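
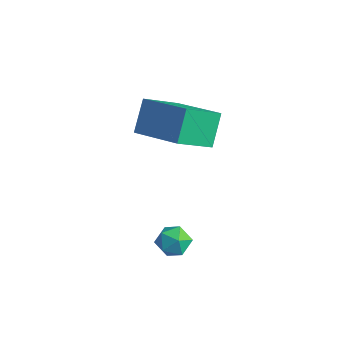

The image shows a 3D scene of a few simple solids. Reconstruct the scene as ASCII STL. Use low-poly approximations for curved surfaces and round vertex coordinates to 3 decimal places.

solid 
facet normal 0.136 0.896 0.422
outer loop
vertex 1.936 2.051 -1.328
vertex 2.076 1.762 -0.76
vertex 2.552 1.891 -1.187
endloop
endfacet
facet normal 0.300 0.914 -0.273
outer loop
vertex 1.936 2.051 -1.328
vertex 2.552 1.891 -1.187
vertex 2.317 1.789 -1.787
endloop
endfacet
facet normal -0.277 0.717 -0.639
outer loop
vertex 1.936 2.051 -1.328
vertex 2.317 1.789 -1.787
vertex 1.696 1.599 -1.731
endloop
endfacet
facet normal -0.798 0.577 -0.172
outer loop
vertex 1.936 2.051 -1.328
vertex 1.696 1.599 -1.731
vertex 1.547 1.582 -1.096
endloop
endfacet
facet normal -0.541 0.688 0.483
outer loop
vertex 1.936 2.051 -1.328
vertex 1.547 1.582 -1.096
vertex 2.076 1.762 -0.76
endloop
endfacet
facet normal 0.813 0.432 -0.392
outer loop
vertex 2.317 1.789 -1.787
vertex 2.552 1.891 -1.187
vertex 2.693 1.338 -1.504
endloop
endfacet
facet normal 0.549 0.401 0.733
outer loop
vertex 2.552 1.891 -1.187
vertex 2.076 1.762 -0.76
vertex 2.544 1.321 -0.869
endloop
endfacet
facet normal -0.550 0.064 0.832
outer loop
vertex 2.076 1.762 -0.76
vertex 1.547 1.582 -1.096
vertex 1.923 1.131 -0.813
endloop
endfacet
facet normal -0.966 -0.115 -0.230
outer loop
vertex 1.547 1.582 -1.096
vertex 1.696 1.599 -1.731
vertex 1.688 1.029 -1.413
endloop
endfacet
facet normal -0.123 0.113 -0.986
outer loop
vertex 1.696 1.599 -1.731
vertex 2.317 1.789 -1.787
vertex 2.164 1.158 -1.84
endloop
endfacet
facet normal 0.798 -0.577 0.172
outer loop
vertex 2.304 0.869 -1.272
vertex 2.693 1.338 -1.504
vertex 2.544 1.321 -0.869
endloop
endfacet
facet normal 0.277 -0.717 0.639
outer loop
vertex 2.304 0.869 -1.272
vertex 2.544 1.321 -0.869
vertex 1.923 1.131 -0.813
endloop
endfacet
facet normal -0.300 -0.914 0.273
outer loop
vertex 2.304 0.869 -1.272
vertex 1.923 1.131 -0.813
vertex 1.688 1.029 -1.413
endloop
endfacet
facet normal -0.136 -0.896 -0.422
outer loop
vertex 2.304 0.869 -1.272
vertex 1.688 1.029 -1.413
vertex 2.164 1.158 -1.84
endloop
endfacet
facet normal 0.541 -0.688 -0.483
outer loop
vertex 2.304 0.869 -1.272
vertex 2.164 1.158 -1.84
vertex 2.693 1.338 -1.504
endloop
endfacet
facet normal 0.966 0.115 0.230
outer loop
vertex 2.544 1.321 -0.869
vertex 2.693 1.338 -1.504
vertex 2.552 1.891 -1.187
endloop
endfacet
facet normal 0.123 -0.113 0.986
outer loop
vertex 1.923 1.131 -0.813
vertex 2.544 1.321 -0.869
vertex 2.076 1.762 -0.76
endloop
endfacet
facet normal -0.813 -0.432 0.392
outer loop
vertex 1.688 1.029 -1.413
vertex 1.923 1.131 -0.813
vertex 1.547 1.582 -1.096
endloop
endfacet
facet normal -0.549 -0.401 -0.733
outer loop
vertex 2.164 1.158 -1.84
vertex 1.688 1.029 -1.413
vertex 1.696 1.599 -1.731
endloop
endfacet
facet normal 0.550 -0.064 -0.832
outer loop
vertex 2.693 1.338 -1.504
vertex 2.164 1.158 -1.84
vertex 2.317 1.789 -1.787
endloop
endfacet
facet normal -0.947 -0.120 -0.299
outer loop
vertex -1.089 2.885 2.906
vertex -0.974 4.245 1.997
vertex -0.671 2.159 1.873
endloop
endfacet
facet normal -0.070 -0.829 0.554
outer loop
vertex 1.194 2.395 2.463
vertex -1.089 2.885 2.906
vertex -0.671 2.159 1.873
endloop
endfacet
facet normal -0.946 -0.120 -0.300
outer loop
vertex -0.671 2.159 1.873
vertex -0.974 4.245 1.997
vertex -0.555 3.519 0.964
endloop
endfacet
facet normal 0.315 -0.546 -0.777
outer loop
vertex -0.555 3.519 0.964
vertex 1.194 2.395 2.463
vertex -0.671 2.159 1.873
endloop
endfacet
facet normal -0.315 0.546 0.777
outer loop
vertex -1.089 2.885 2.906
vertex 0.891 4.481 2.587
vertex -0.974 4.245 1.997
endloop
endfacet
facet normal -0.070 -0.829 0.554
outer loop
vertex 0.775 3.121 3.496
vertex -1.089 2.885 2.906
vertex 1.194 2.395 2.463
endloop
endfacet
facet normal -0.315 0.546 0.776
outer loop
vertex 0.775 3.121 3.496
vertex 0.891 4.481 2.587
vertex -1.089 2.885 2.906
endloop
endfacet
facet normal 0.070 0.829 -0.554
outer loop
vertex -0.974 4.245 1.997
vertex 0.891 4.481 2.587
vertex -0.555 3.519 0.964
endloop
endfacet
facet normal 0.315 -0.546 -0.777
outer loop
vertex 1.309 3.755 1.554
vertex 1.194 2.395 2.463
vertex -0.555 3.519 0.964
endloop
endfacet
facet normal 0.070 0.829 -0.554
outer loop
vertex -0.555 3.519 0.964
vertex 0.891 4.481 2.587
vertex 1.309 3.755 1.554
endloop
endfacet
facet normal 0.947 0.120 0.299
outer loop
vertex 1.309 3.755 1.554
vertex 0.775 3.121 3.496
vertex 1.194 2.395 2.463
endloop
endfacet
facet normal 0.947 0.119 0.299
outer loop
vertex 0.891 4.481 2.587
vertex 0.775 3.121 3.496
vertex 1.309 3.755 1.554
endloop
endfacet

endsolid


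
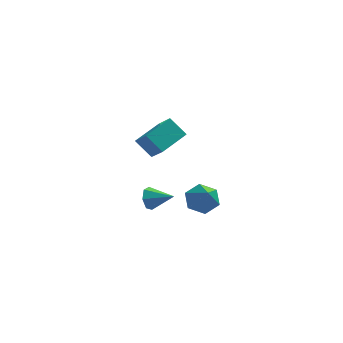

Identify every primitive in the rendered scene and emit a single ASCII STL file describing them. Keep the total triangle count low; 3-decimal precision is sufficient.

solid 
facet normal -0.648 0.369 0.666
outer loop
vertex -3.507 2.849 -1.849
vertex -2.331 4.054 -1.373
vertex -4.091 3.866 -2.981
endloop
endfacet
facet normal -0.672 -0.689 -0.272
outer loop
vertex -3.249 3.386 -3.847
vertex -3.507 2.849 -1.849
vertex -4.091 3.866 -2.981
endloop
endfacet
facet normal -0.648 0.369 0.666
outer loop
vertex -4.091 3.866 -2.981
vertex -2.331 4.054 -1.373
vertex -2.915 5.071 -2.505
endloop
endfacet
facet normal -0.358 0.624 -0.694
outer loop
vertex -2.915 5.071 -2.505
vertex -3.249 3.386 -3.847
vertex -4.091 3.866 -2.981
endloop
endfacet
facet normal 0.358 -0.624 0.694
outer loop
vertex -3.507 2.849 -1.849
vertex -1.489 3.574 -2.239
vertex -2.331 4.054 -1.373
endloop
endfacet
facet normal -0.672 -0.689 -0.272
outer loop
vertex -2.665 2.369 -2.715
vertex -3.507 2.849 -1.849
vertex -3.249 3.386 -3.847
endloop
endfacet
facet normal 0.358 -0.624 0.694
outer loop
vertex -2.665 2.369 -2.715
vertex -1.489 3.574 -2.239
vertex -3.507 2.849 -1.849
endloop
endfacet
facet normal 0.672 0.689 0.272
outer loop
vertex -2.331 4.054 -1.373
vertex -1.489 3.574 -2.239
vertex -2.915 5.071 -2.505
endloop
endfacet
facet normal -0.358 0.624 -0.694
outer loop
vertex -2.073 4.591 -3.371
vertex -3.249 3.386 -3.847
vertex -2.915 5.071 -2.505
endloop
endfacet
facet normal 0.672 0.689 0.272
outer loop
vertex -2.915 5.071 -2.505
vertex -1.489 3.574 -2.239
vertex -2.073 4.591 -3.371
endloop
endfacet
facet normal 0.648 -0.369 -0.666
outer loop
vertex -2.073 4.591 -3.371
vertex -2.665 2.369 -2.715
vertex -3.249 3.386 -3.847
endloop
endfacet
facet normal 0.648 -0.369 -0.666
outer loop
vertex -1.489 3.574 -2.239
vertex -2.665 2.369 -2.715
vertex -2.073 4.591 -3.371
endloop
endfacet
facet normal -0.150 0.647 -0.748
outer loop
vertex 0.153 -2.18 -3.204
vertex -0.671 -2.024 -2.904
vertex 0.01 -1.53 -2.613
endloop
endfacet
facet normal 0.953 -0.060 0.297
outer loop
vertex 0.153 -2.18 -3.204
vertex 0.01 -1.53 -2.613
vertex -0.409 -3.156 -1.596
endloop
endfacet
facet normal -0.149 0.646 -0.748
outer loop
vertex 0.01 -1.53 -2.613
vertex -0.671 -2.024 -2.904
vertex -0.814 -1.374 -2.314
endloop
endfacet
facet normal 0.379 0.419 0.825
outer loop
vertex 0.01 -1.53 -2.613
vertex -0.814 -1.374 -2.314
vertex -0.409 -3.156 -1.596
endloop
endfacet
facet normal -0.149 0.646 -0.748
outer loop
vertex -0.814 -1.374 -2.314
vertex -0.671 -2.024 -2.904
vertex -1.494 -1.868 -2.605
endloop
endfacet
facet normal -0.513 0.218 0.830
outer loop
vertex -0.814 -1.374 -2.314
vertex -1.494 -1.868 -2.605
vertex -0.409 -3.156 -1.596
endloop
endfacet
facet normal -0.149 0.646 -0.748
outer loop
vertex -1.494 -1.868 -2.605
vertex -0.671 -2.024 -2.904
vertex -1.351 -2.519 -3.196
endloop
endfacet
facet normal -0.833 -0.461 0.307
outer loop
vertex -1.494 -1.868 -2.605
vertex -1.351 -2.519 -3.196
vertex -0.409 -3.156 -1.596
endloop
endfacet
facet normal -0.150 0.647 -0.748
outer loop
vertex -1.351 -2.519 -3.196
vertex -0.671 -2.024 -2.904
vertex -0.528 -2.674 -3.495
endloop
endfacet
facet normal -0.258 -0.940 -0.222
outer loop
vertex -1.351 -2.519 -3.196
vertex -0.528 -2.674 -3.495
vertex -0.409 -3.156 -1.596
endloop
endfacet
facet normal -0.150 0.647 -0.748
outer loop
vertex -0.528 -2.674 -3.495
vertex -0.671 -2.024 -2.904
vertex 0.153 -2.18 -3.204
endloop
endfacet
facet normal 0.634 -0.739 -0.227
outer loop
vertex -0.528 -2.674 -3.495
vertex 0.153 -2.18 -3.204
vertex -0.409 -3.156 -1.596
endloop
endfacet
facet normal -0.895 0.286 -0.343
outer loop
vertex -2.931 -0.796 -4.179
vertex -3.234 -1.087 -3.632
vertex -3.001 -0.441 -3.701
endloop
endfacet
facet normal 0.766 0.565 -0.307
outer loop
vertex -2.931 -0.796 -4.179
vertex -3.001 -0.441 -3.701
vertex -2.026 -1.473 -3.168
endloop
endfacet
facet normal -0.895 0.286 -0.343
outer loop
vertex -3.001 -0.441 -3.701
vertex -3.234 -1.087 -3.632
vertex -3.247 -0.574 -3.171
endloop
endfacet
facet normal 0.534 0.727 0.431
outer loop
vertex -3.001 -0.441 -3.701
vertex -3.247 -0.574 -3.171
vertex -2.026 -1.473 -3.168
endloop
endfacet
facet normal -0.895 0.286 -0.343
outer loop
vertex -3.247 -0.574 -3.171
vertex -3.234 -1.087 -3.632
vertex -3.483 -1.093 -2.988
endloop
endfacet
facet normal 0.183 0.252 0.950
outer loop
vertex -3.247 -0.574 -3.171
vertex -3.483 -1.093 -2.988
vertex -2.026 -1.473 -3.168
endloop
endfacet
facet normal -0.895 0.285 -0.343
outer loop
vertex -3.483 -1.093 -2.988
vertex -3.234 -1.087 -3.632
vertex -3.531 -1.608 -3.29
endloop
endfacet
facet normal -0.025 -0.504 0.863
outer loop
vertex -3.483 -1.093 -2.988
vertex -3.531 -1.608 -3.29
vertex -2.026 -1.473 -3.168
endloop
endfacet
facet normal -0.895 0.285 -0.343
outer loop
vertex -3.531 -1.608 -3.29
vertex -3.234 -1.087 -3.632
vertex -3.356 -1.731 -3.849
endloop
endfacet
facet normal 0.068 -0.970 0.235
outer loop
vertex -3.531 -1.608 -3.29
vertex -3.356 -1.731 -3.849
vertex -2.026 -1.473 -3.168
endloop
endfacet
facet normal -0.895 0.285 -0.343
outer loop
vertex -3.356 -1.731 -3.849
vertex -3.234 -1.087 -3.632
vertex -3.089 -1.369 -4.245
endloop
endfacet
facet normal 0.391 -0.795 -0.463
outer loop
vertex -3.356 -1.731 -3.849
vertex -3.089 -1.369 -4.245
vertex -2.026 -1.473 -3.168
endloop
endfacet
facet normal -0.895 0.286 -0.343
outer loop
vertex -3.089 -1.369 -4.245
vertex -3.234 -1.087 -3.632
vertex -2.931 -0.796 -4.179
endloop
endfacet
facet normal 0.702 -0.112 -0.703
outer loop
vertex -3.089 -1.369 -4.245
vertex -2.931 -0.796 -4.179
vertex -2.026 -1.473 -3.168
endloop
endfacet

endsolid


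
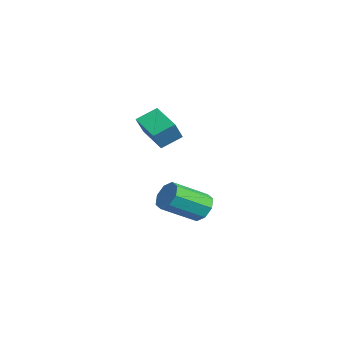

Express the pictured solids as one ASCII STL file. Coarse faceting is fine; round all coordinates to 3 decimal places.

solid 
facet normal -0.895 -0.284 0.345
outer loop
vertex 1.596 -0.554 4.175
vertex 1.107 -0.111 3.27
vertex 1.695 -1.48 3.669
endloop
endfacet
facet normal 0.436 -0.395 0.809
outer loop
vertex 2.993 -1.069 3.17
vertex 1.596 -0.554 4.175
vertex 1.695 -1.48 3.669
endloop
endfacet
facet normal -0.895 -0.284 0.344
outer loop
vertex 1.695 -1.48 3.669
vertex 1.107 -0.111 3.27
vertex 1.206 -1.037 2.763
endloop
endfacet
facet normal 0.093 -0.874 -0.477
outer loop
vertex 1.206 -1.037 2.763
vertex 2.993 -1.069 3.17
vertex 1.695 -1.48 3.669
endloop
endfacet
facet normal -0.093 0.874 0.478
outer loop
vertex 1.596 -0.554 4.175
vertex 2.405 0.3 2.771
vertex 1.107 -0.111 3.27
endloop
endfacet
facet normal 0.436 -0.396 0.808
outer loop
vertex 2.894 -0.143 3.677
vertex 1.596 -0.554 4.175
vertex 2.993 -1.069 3.17
endloop
endfacet
facet normal -0.093 0.874 0.478
outer loop
vertex 2.894 -0.143 3.677
vertex 2.405 0.3 2.771
vertex 1.596 -0.554 4.175
endloop
endfacet
facet normal -0.436 0.396 -0.808
outer loop
vertex 1.107 -0.111 3.27
vertex 2.405 0.3 2.771
vertex 1.206 -1.037 2.763
endloop
endfacet
facet normal 0.093 -0.873 -0.478
outer loop
vertex 2.504 -0.626 2.265
vertex 2.993 -1.069 3.17
vertex 1.206 -1.037 2.763
endloop
endfacet
facet normal -0.435 0.395 -0.809
outer loop
vertex 1.206 -1.037 2.763
vertex 2.405 0.3 2.771
vertex 2.504 -0.626 2.265
endloop
endfacet
facet normal 0.895 0.284 -0.344
outer loop
vertex 2.504 -0.626 2.265
vertex 2.894 -0.143 3.677
vertex 2.993 -1.069 3.17
endloop
endfacet
facet normal 0.895 0.284 -0.344
outer loop
vertex 2.405 0.3 2.771
vertex 2.894 -0.143 3.677
vertex 2.504 -0.626 2.265
endloop
endfacet
facet normal -0.092 0.851 -0.517
outer loop
vertex 1.03 1.288 -2.75
vertex 0.703 1.624 -2.139
vertex 1.424 1.546 -2.396
endloop
endfacet
facet normal 0.738 -0.290 -0.609
outer loop
vertex 1.03 1.288 -2.75
vertex 1.424 1.546 -2.396
vertex 1.205 -0.32 -1.772
endloop
endfacet
facet normal 0.738 -0.290 -0.609
outer loop
vertex 1.205 -0.32 -1.772
vertex 1.424 1.546 -2.396
vertex 1.599 -0.062 -1.418
endloop
endfacet
facet normal 0.092 -0.851 0.517
outer loop
vertex 1.205 -0.32 -1.772
vertex 1.599 -0.062 -1.418
vertex 0.877 0.016 -1.161
endloop
endfacet
facet normal -0.092 0.851 -0.517
outer loop
vertex 1.424 1.546 -2.396
vertex 0.703 1.624 -2.139
vertex 1.396 1.85 -1.891
endloop
endfacet
facet normal 0.995 0.104 -0.007
outer loop
vertex 1.424 1.546 -2.396
vertex 1.396 1.85 -1.891
vertex 1.599 -0.062 -1.418
endloop
endfacet
facet normal 0.995 0.104 -0.007
outer loop
vertex 1.599 -0.062 -1.418
vertex 1.396 1.85 -1.891
vertex 1.571 0.242 -0.914
endloop
endfacet
facet normal 0.093 -0.850 0.518
outer loop
vertex 1.599 -0.062 -1.418
vertex 1.571 0.242 -0.914
vertex 0.877 0.016 -1.161
endloop
endfacet
facet normal -0.092 0.851 -0.517
outer loop
vertex 1.396 1.85 -1.891
vertex 0.703 1.624 -2.139
vertex 0.961 2.021 -1.532
endloop
endfacet
facet normal 0.668 0.438 0.601
outer loop
vertex 1.396 1.85 -1.891
vertex 0.961 2.021 -1.532
vertex 1.571 0.242 -0.914
endloop
endfacet
facet normal 0.669 0.438 0.600
outer loop
vertex 1.571 0.242 -0.914
vertex 0.961 2.021 -1.532
vertex 1.136 0.413 -0.554
endloop
endfacet
facet normal 0.093 -0.851 0.517
outer loop
vertex 1.571 0.242 -0.914
vertex 1.136 0.413 -0.554
vertex 0.877 0.016 -1.161
endloop
endfacet
facet normal -0.092 0.851 -0.517
outer loop
vertex 0.961 2.021 -1.532
vertex 0.703 1.624 -2.139
vertex 0.375 1.96 -1.528
endloop
endfacet
facet normal -0.048 0.515 0.856
outer loop
vertex 0.961 2.021 -1.532
vertex 0.375 1.96 -1.528
vertex 1.136 0.413 -0.554
endloop
endfacet
facet normal -0.048 0.515 0.856
outer loop
vertex 1.136 0.413 -0.554
vertex 0.375 1.96 -1.528
vertex 0.55 0.352 -0.55
endloop
endfacet
facet normal 0.092 -0.851 0.517
outer loop
vertex 1.136 0.413 -0.554
vertex 0.55 0.352 -0.55
vertex 0.877 0.016 -1.161
endloop
endfacet
facet normal -0.092 0.851 -0.517
outer loop
vertex 0.375 1.96 -1.528
vertex 0.703 1.624 -2.139
vertex -0.019 1.702 -1.882
endloop
endfacet
facet normal -0.738 0.290 0.609
outer loop
vertex 0.375 1.96 -1.528
vertex -0.019 1.702 -1.882
vertex 0.55 0.352 -0.55
endloop
endfacet
facet normal -0.738 0.290 0.609
outer loop
vertex 0.55 0.352 -0.55
vertex -0.019 1.702 -1.882
vertex 0.156 0.094 -0.904
endloop
endfacet
facet normal 0.092 -0.851 0.517
outer loop
vertex 0.55 0.352 -0.55
vertex 0.156 0.094 -0.904
vertex 0.877 0.016 -1.161
endloop
endfacet
facet normal -0.093 0.850 -0.518
outer loop
vertex -0.019 1.702 -1.882
vertex 0.703 1.624 -2.139
vertex 0.009 1.398 -2.386
endloop
endfacet
facet normal -0.995 -0.104 0.007
outer loop
vertex -0.019 1.702 -1.882
vertex 0.009 1.398 -2.386
vertex 0.156 0.094 -0.904
endloop
endfacet
facet normal -0.995 -0.104 0.007
outer loop
vertex 0.156 0.094 -0.904
vertex 0.009 1.398 -2.386
vertex 0.184 -0.21 -1.409
endloop
endfacet
facet normal 0.092 -0.851 0.517
outer loop
vertex 0.156 0.094 -0.904
vertex 0.184 -0.21 -1.409
vertex 0.877 0.016 -1.161
endloop
endfacet
facet normal -0.093 0.851 -0.517
outer loop
vertex 0.009 1.398 -2.386
vertex 0.703 1.624 -2.139
vertex 0.444 1.227 -2.746
endloop
endfacet
facet normal -0.669 -0.438 -0.601
outer loop
vertex 0.009 1.398 -2.386
vertex 0.444 1.227 -2.746
vertex 0.184 -0.21 -1.409
endloop
endfacet
facet normal -0.668 -0.438 -0.601
outer loop
vertex 0.184 -0.21 -1.409
vertex 0.444 1.227 -2.746
vertex 0.619 -0.381 -1.768
endloop
endfacet
facet normal 0.092 -0.851 0.517
outer loop
vertex 0.184 -0.21 -1.409
vertex 0.619 -0.381 -1.768
vertex 0.877 0.016 -1.161
endloop
endfacet
facet normal -0.092 0.851 -0.517
outer loop
vertex 0.444 1.227 -2.746
vertex 0.703 1.624 -2.139
vertex 1.03 1.288 -2.75
endloop
endfacet
facet normal 0.048 -0.515 -0.856
outer loop
vertex 0.444 1.227 -2.746
vertex 1.03 1.288 -2.75
vertex 0.619 -0.381 -1.768
endloop
endfacet
facet normal 0.048 -0.515 -0.856
outer loop
vertex 0.619 -0.381 -1.768
vertex 1.03 1.288 -2.75
vertex 1.205 -0.32 -1.772
endloop
endfacet
facet normal 0.092 -0.851 0.517
outer loop
vertex 0.619 -0.381 -1.768
vertex 1.205 -0.32 -1.772
vertex 0.877 0.016 -1.161
endloop
endfacet

endsolid


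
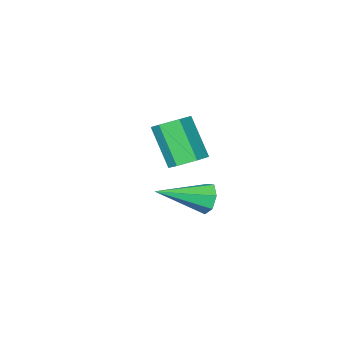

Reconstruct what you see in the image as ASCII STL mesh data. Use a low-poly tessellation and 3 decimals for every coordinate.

solid 
facet normal -0.902 0.266 -0.340
outer loop
vertex 1.949 3.46 1.836
vertex 1.649 3.191 2.421
vertex 1.886 3.851 2.309
endloop
endfacet
facet normal 0.664 0.618 -0.422
outer loop
vertex 1.949 3.46 1.836
vertex 1.886 3.851 2.309
vertex 3.551 2.629 3.139
endloop
endfacet
facet normal -0.902 0.266 -0.341
outer loop
vertex 1.886 3.851 2.309
vertex 1.649 3.191 2.421
vertex 1.644 3.745 2.866
endloop
endfacet
facet normal 0.436 0.830 0.347
outer loop
vertex 1.886 3.851 2.309
vertex 1.644 3.745 2.866
vertex 3.551 2.629 3.139
endloop
endfacet
facet normal -0.902 0.266 -0.341
outer loop
vertex 1.644 3.745 2.866
vertex 1.649 3.191 2.421
vertex 1.406 3.222 3.088
endloop
endfacet
facet normal 0.077 0.360 0.930
outer loop
vertex 1.644 3.745 2.866
vertex 1.406 3.222 3.088
vertex 3.551 2.629 3.139
endloop
endfacet
facet normal -0.901 0.267 -0.341
outer loop
vertex 1.406 3.222 3.088
vertex 1.649 3.191 2.421
vertex 1.35 2.676 2.808
endloop
endfacet
facet normal -0.143 -0.440 0.887
outer loop
vertex 1.406 3.222 3.088
vertex 1.35 2.676 2.808
vertex 3.551 2.629 3.139
endloop
endfacet
facet normal -0.901 0.268 -0.340
outer loop
vertex 1.35 2.676 2.808
vertex 1.649 3.191 2.421
vertex 1.519 2.518 2.236
endloop
endfacet
facet normal -0.058 -0.967 0.250
outer loop
vertex 1.35 2.676 2.808
vertex 1.519 2.518 2.236
vertex 3.551 2.629 3.139
endloop
endfacet
facet normal -0.901 0.268 -0.341
outer loop
vertex 1.519 2.518 2.236
vertex 1.649 3.191 2.421
vertex 1.786 2.867 1.804
endloop
endfacet
facet normal 0.267 -0.824 -0.500
outer loop
vertex 1.519 2.518 2.236
vertex 1.786 2.867 1.804
vertex 3.551 2.629 3.139
endloop
endfacet
facet normal -0.902 0.266 -0.340
outer loop
vertex 1.786 2.867 1.804
vertex 1.649 3.191 2.421
vertex 1.949 3.46 1.836
endloop
endfacet
facet normal 0.589 -0.119 -0.800
outer loop
vertex 1.786 2.867 1.804
vertex 1.949 3.46 1.836
vertex 3.551 2.629 3.139
endloop
endfacet
facet normal -0.026 0.579 -0.815
outer loop
vertex 0.855 -0.191 2.099
vertex 0.124 -0.504 1.9
vertex 0.169 0.164 2.373
endloop
endfacet
facet normal 0.547 0.691 0.473
outer loop
vertex 0.855 -0.191 2.099
vertex 0.169 0.164 2.373
vertex 0.908 -1.383 3.779
endloop
endfacet
facet normal 0.547 0.691 0.473
outer loop
vertex 0.908 -1.383 3.779
vertex 0.169 0.164 2.373
vertex 0.222 -1.028 4.053
endloop
endfacet
facet normal 0.026 -0.579 0.815
outer loop
vertex 0.908 -1.383 3.779
vertex 0.222 -1.028 4.053
vertex 0.176 -1.696 3.58
endloop
endfacet
facet normal -0.025 0.579 -0.815
outer loop
vertex 0.169 0.164 2.373
vertex 0.124 -0.504 1.9
vertex -0.563 -0.148 2.174
endloop
endfacet
facet normal -0.450 0.721 0.526
outer loop
vertex 0.169 0.164 2.373
vertex -0.563 -0.148 2.174
vertex 0.222 -1.028 4.053
endloop
endfacet
facet normal -0.450 0.721 0.526
outer loop
vertex 0.222 -1.028 4.053
vertex -0.563 -0.148 2.174
vertex -0.51 -1.34 3.854
endloop
endfacet
facet normal 0.025 -0.579 0.815
outer loop
vertex 0.222 -1.028 4.053
vertex -0.51 -1.34 3.854
vertex 0.176 -1.696 3.58
endloop
endfacet
facet normal -0.026 0.578 -0.815
outer loop
vertex -0.563 -0.148 2.174
vertex 0.124 -0.504 1.9
vertex -0.608 -0.817 1.701
endloop
endfacet
facet normal -0.998 0.030 0.053
outer loop
vertex -0.563 -0.148 2.174
vertex -0.608 -0.817 1.701
vertex -0.51 -1.34 3.854
endloop
endfacet
facet normal -0.998 0.030 0.053
outer loop
vertex -0.51 -1.34 3.854
vertex -0.608 -0.817 1.701
vertex -0.555 -2.009 3.381
endloop
endfacet
facet normal 0.026 -0.578 0.815
outer loop
vertex -0.51 -1.34 3.854
vertex -0.555 -2.009 3.381
vertex 0.176 -1.696 3.58
endloop
endfacet
facet normal -0.026 0.579 -0.815
outer loop
vertex -0.608 -0.817 1.701
vertex 0.124 -0.504 1.9
vertex 0.078 -1.172 1.427
endloop
endfacet
facet normal -0.547 -0.691 -0.473
outer loop
vertex -0.608 -0.817 1.701
vertex 0.078 -1.172 1.427
vertex -0.555 -2.009 3.381
endloop
endfacet
facet normal -0.547 -0.691 -0.473
outer loop
vertex -0.555 -2.009 3.381
vertex 0.078 -1.172 1.427
vertex 0.131 -2.364 3.107
endloop
endfacet
facet normal 0.026 -0.579 0.815
outer loop
vertex -0.555 -2.009 3.381
vertex 0.131 -2.364 3.107
vertex 0.176 -1.696 3.58
endloop
endfacet
facet normal -0.025 0.579 -0.815
outer loop
vertex 0.078 -1.172 1.427
vertex 0.124 -0.504 1.9
vertex 0.81 -0.86 1.626
endloop
endfacet
facet normal 0.450 -0.721 -0.526
outer loop
vertex 0.078 -1.172 1.427
vertex 0.81 -0.86 1.626
vertex 0.131 -2.364 3.107
endloop
endfacet
facet normal 0.450 -0.721 -0.526
outer loop
vertex 0.131 -2.364 3.107
vertex 0.81 -0.86 1.626
vertex 0.863 -2.052 3.306
endloop
endfacet
facet normal 0.025 -0.579 0.815
outer loop
vertex 0.131 -2.364 3.107
vertex 0.863 -2.052 3.306
vertex 0.176 -1.696 3.58
endloop
endfacet
facet normal -0.026 0.578 -0.815
outer loop
vertex 0.81 -0.86 1.626
vertex 0.124 -0.504 1.9
vertex 0.855 -0.191 2.099
endloop
endfacet
facet normal 0.998 -0.030 -0.053
outer loop
vertex 0.81 -0.86 1.626
vertex 0.855 -0.191 2.099
vertex 0.863 -2.052 3.306
endloop
endfacet
facet normal 0.998 -0.030 -0.053
outer loop
vertex 0.863 -2.052 3.306
vertex 0.855 -0.191 2.099
vertex 0.908 -1.383 3.779
endloop
endfacet
facet normal 0.026 -0.578 0.815
outer loop
vertex 0.863 -2.052 3.306
vertex 0.908 -1.383 3.779
vertex 0.176 -1.696 3.58
endloop
endfacet

endsolid


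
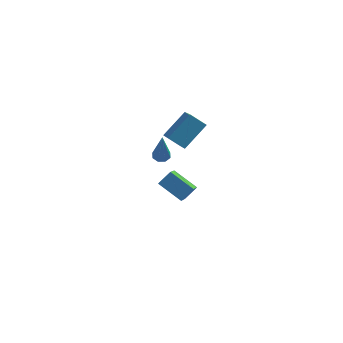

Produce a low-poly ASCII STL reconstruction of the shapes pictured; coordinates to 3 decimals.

solid 
facet normal -0.636 -0.439 -0.635
outer loop
vertex 3.293 -3.751 -1.408
vertex 2.14 -3.103 -0.702
vertex 3.409 -2.413 -2.449
endloop
endfacet
facet normal 0.770 -0.432 -0.470
outer loop
vertex 3.98 -2.017 -1.878
vertex 3.293 -3.751 -1.408
vertex 3.409 -2.413 -2.449
endloop
endfacet
facet normal -0.635 -0.440 -0.635
outer loop
vertex 3.409 -2.413 -2.449
vertex 2.14 -3.103 -0.702
vertex 2.255 -1.764 -1.744
endloop
endfacet
facet normal 0.068 0.787 -0.613
outer loop
vertex 2.255 -1.764 -1.744
vertex 3.98 -2.017 -1.878
vertex 3.409 -2.413 -2.449
endloop
endfacet
facet normal -0.067 -0.787 0.613
outer loop
vertex 3.293 -3.751 -1.408
vertex 2.711 -2.707 -0.131
vertex 2.14 -3.103 -0.702
endloop
endfacet
facet normal 0.769 -0.432 -0.471
outer loop
vertex 3.865 -3.356 -0.836
vertex 3.293 -3.751 -1.408
vertex 3.98 -2.017 -1.878
endloop
endfacet
facet normal -0.069 -0.787 0.612
outer loop
vertex 3.865 -3.356 -0.836
vertex 2.711 -2.707 -0.131
vertex 3.293 -3.751 -1.408
endloop
endfacet
facet normal -0.770 0.432 0.470
outer loop
vertex 2.14 -3.103 -0.702
vertex 2.711 -2.707 -0.131
vertex 2.255 -1.764 -1.744
endloop
endfacet
facet normal 0.068 0.788 -0.612
outer loop
vertex 2.827 -1.369 -1.172
vertex 3.98 -2.017 -1.878
vertex 2.255 -1.764 -1.744
endloop
endfacet
facet normal -0.769 0.433 0.470
outer loop
vertex 2.255 -1.764 -1.744
vertex 2.711 -2.707 -0.131
vertex 2.827 -1.369 -1.172
endloop
endfacet
facet normal 0.636 0.439 0.635
outer loop
vertex 2.827 -1.369 -1.172
vertex 3.865 -3.356 -0.836
vertex 3.98 -2.017 -1.878
endloop
endfacet
facet normal 0.635 0.439 0.635
outer loop
vertex 2.711 -2.707 -0.131
vertex 3.865 -3.356 -0.836
vertex 2.827 -1.369 -1.172
endloop
endfacet
facet normal -0.580 -0.547 -0.604
outer loop
vertex 3.222 1.341 -1.732
vertex 2.361 1.587 -1.129
vertex 2.879 2.993 -2.897
endloop
endfacet
facet normal 0.798 -0.228 -0.558
outer loop
vertex 3.939 3.993 -1.791
vertex 3.222 1.341 -1.732
vertex 2.879 2.993 -2.897
endloop
endfacet
facet normal -0.579 -0.547 -0.605
outer loop
vertex 2.879 2.993 -2.897
vertex 2.361 1.587 -1.129
vertex 2.017 3.239 -2.294
endloop
endfacet
facet normal -0.167 0.806 -0.568
outer loop
vertex 2.017 3.239 -2.294
vertex 3.939 3.993 -1.791
vertex 2.879 2.993 -2.897
endloop
endfacet
facet normal 0.168 -0.806 0.568
outer loop
vertex 3.222 1.341 -1.732
vertex 3.421 2.587 -0.023
vertex 2.361 1.587 -1.129
endloop
endfacet
facet normal 0.797 -0.228 -0.559
outer loop
vertex 4.283 2.341 -0.626
vertex 3.222 1.341 -1.732
vertex 3.939 3.993 -1.791
endloop
endfacet
facet normal 0.167 -0.806 0.568
outer loop
vertex 4.283 2.341 -0.626
vertex 3.421 2.587 -0.023
vertex 3.222 1.341 -1.732
endloop
endfacet
facet normal -0.798 0.228 0.559
outer loop
vertex 2.361 1.587 -1.129
vertex 3.421 2.587 -0.023
vertex 2.017 3.239 -2.294
endloop
endfacet
facet normal -0.168 0.806 -0.568
outer loop
vertex 3.078 4.239 -1.188
vertex 3.939 3.993 -1.791
vertex 2.017 3.239 -2.294
endloop
endfacet
facet normal -0.797 0.228 0.559
outer loop
vertex 2.017 3.239 -2.294
vertex 3.421 2.587 -0.023
vertex 3.078 4.239 -1.188
endloop
endfacet
facet normal 0.579 0.547 0.604
outer loop
vertex 3.078 4.239 -1.188
vertex 4.283 2.341 -0.626
vertex 3.939 3.993 -1.791
endloop
endfacet
facet normal 0.579 0.547 0.605
outer loop
vertex 3.421 2.587 -0.023
vertex 4.283 2.341 -0.626
vertex 3.078 4.239 -1.188
endloop
endfacet
facet normal -0.045 0.292 -0.955
outer loop
vertex 2.328 4.137 -4.904
vertex 1.842 4.278 -4.838
vertex 2.295 4.508 -4.789
endloop
endfacet
facet normal 0.981 0.028 0.190
outer loop
vertex 2.328 4.137 -4.904
vertex 2.295 4.508 -4.789
vertex 1.938 3.662 -2.822
endloop
endfacet
facet normal -0.044 0.291 -0.956
outer loop
vertex 2.295 4.508 -4.789
vertex 1.842 4.278 -4.838
vertex 1.997 4.745 -4.703
endloop
endfacet
facet normal 0.639 0.658 0.399
outer loop
vertex 2.295 4.508 -4.789
vertex 1.997 4.745 -4.703
vertex 1.938 3.662 -2.822
endloop
endfacet
facet normal -0.047 0.292 -0.955
outer loop
vertex 1.997 4.745 -4.703
vertex 1.842 4.278 -4.838
vertex 1.608 4.708 -4.695
endloop
endfacet
facet normal -0.072 0.865 0.496
outer loop
vertex 1.997 4.745 -4.703
vertex 1.608 4.708 -4.695
vertex 1.938 3.662 -2.822
endloop
endfacet
facet normal -0.045 0.293 -0.955
outer loop
vertex 1.608 4.708 -4.695
vertex 1.842 4.278 -4.838
vertex 1.357 4.419 -4.772
endloop
endfacet
facet normal -0.737 0.527 0.424
outer loop
vertex 1.608 4.708 -4.695
vertex 1.357 4.419 -4.772
vertex 1.938 3.662 -2.822
endloop
endfacet
facet normal -0.045 0.292 -0.955
outer loop
vertex 1.357 4.419 -4.772
vertex 1.842 4.278 -4.838
vertex 1.39 4.048 -4.887
endloop
endfacet
facet normal -0.962 -0.156 0.226
outer loop
vertex 1.357 4.419 -4.772
vertex 1.39 4.048 -4.887
vertex 1.938 3.662 -2.822
endloop
endfacet
facet normal -0.044 0.291 -0.956
outer loop
vertex 1.39 4.048 -4.887
vertex 1.842 4.278 -4.838
vertex 1.688 3.811 -4.973
endloop
endfacet
facet normal -0.619 -0.785 0.018
outer loop
vertex 1.39 4.048 -4.887
vertex 1.688 3.811 -4.973
vertex 1.938 3.662 -2.822
endloop
endfacet
facet normal -0.045 0.291 -0.956
outer loop
vertex 1.688 3.811 -4.973
vertex 1.842 4.278 -4.838
vertex 2.077 3.848 -4.98
endloop
endfacet
facet normal 0.093 -0.992 -0.080
outer loop
vertex 1.688 3.811 -4.973
vertex 2.077 3.848 -4.98
vertex 1.938 3.662 -2.822
endloop
endfacet
facet normal -0.045 0.291 -0.956
outer loop
vertex 2.077 3.848 -4.98
vertex 1.842 4.278 -4.838
vertex 2.328 4.137 -4.904
endloop
endfacet
facet normal 0.756 -0.655 -0.008
outer loop
vertex 2.077 3.848 -4.98
vertex 2.328 4.137 -4.904
vertex 1.938 3.662 -2.822
endloop
endfacet

endsolid


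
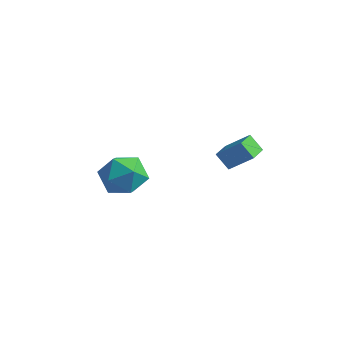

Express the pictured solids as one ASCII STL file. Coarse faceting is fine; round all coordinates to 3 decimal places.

solid 
facet normal -0.337 0.439 0.833
outer loop
vertex -3.473 1.647 0.619
vertex -3.026 0.81 1.241
vertex -2.409 1.733 1.004
endloop
endfacet
facet normal -0.194 0.924 0.330
outer loop
vertex -3.473 1.647 0.619
vertex -2.409 1.733 1.004
vertex -2.657 2.059 -0.055
endloop
endfacet
facet normal -0.590 0.770 -0.244
outer loop
vertex -3.473 1.647 0.619
vertex -2.657 2.059 -0.055
vertex -3.427 1.337 -0.472
endloop
endfacet
facet normal -0.977 0.190 -0.095
outer loop
vertex -3.473 1.647 0.619
vertex -3.427 1.337 -0.472
vertex -3.655 0.565 0.329
endloop
endfacet
facet normal -0.821 -0.015 0.570
outer loop
vertex -3.473 1.647 0.619
vertex -3.655 0.565 0.329
vertex -3.026 0.81 1.241
endloop
endfacet
facet normal 0.494 0.857 0.148
outer loop
vertex -2.657 2.059 -0.055
vertex -2.409 1.733 1.004
vertex -1.705 1.475 0.151
endloop
endfacet
facet normal 0.262 0.072 0.962
outer loop
vertex -2.409 1.733 1.004
vertex -3.026 0.81 1.241
vertex -1.933 0.703 0.952
endloop
endfacet
facet normal -0.522 -0.662 0.538
outer loop
vertex -3.026 0.81 1.241
vertex -3.655 0.565 0.329
vertex -2.703 -0.019 0.535
endloop
endfacet
facet normal -0.775 -0.331 -0.539
outer loop
vertex -3.655 0.565 0.329
vertex -3.427 1.337 -0.472
vertex -2.951 0.307 -0.524
endloop
endfacet
facet normal -0.147 0.608 -0.781
outer loop
vertex -3.427 1.337 -0.472
vertex -2.657 2.059 -0.055
vertex -2.334 1.23 -0.761
endloop
endfacet
facet normal 0.977 -0.190 0.095
outer loop
vertex -1.887 0.393 -0.139
vertex -1.705 1.475 0.151
vertex -1.933 0.703 0.952
endloop
endfacet
facet normal 0.590 -0.770 0.244
outer loop
vertex -1.887 0.393 -0.139
vertex -1.933 0.703 0.952
vertex -2.703 -0.019 0.535
endloop
endfacet
facet normal 0.194 -0.924 -0.330
outer loop
vertex -1.887 0.393 -0.139
vertex -2.703 -0.019 0.535
vertex -2.951 0.307 -0.524
endloop
endfacet
facet normal 0.337 -0.439 -0.833
outer loop
vertex -1.887 0.393 -0.139
vertex -2.951 0.307 -0.524
vertex -2.334 1.23 -0.761
endloop
endfacet
facet normal 0.821 0.015 -0.570
outer loop
vertex -1.887 0.393 -0.139
vertex -2.334 1.23 -0.761
vertex -1.705 1.475 0.151
endloop
endfacet
facet normal 0.775 0.331 0.539
outer loop
vertex -1.933 0.703 0.952
vertex -1.705 1.475 0.151
vertex -2.409 1.733 1.004
endloop
endfacet
facet normal 0.147 -0.608 0.781
outer loop
vertex -2.703 -0.019 0.535
vertex -1.933 0.703 0.952
vertex -3.026 0.81 1.241
endloop
endfacet
facet normal -0.494 -0.857 -0.148
outer loop
vertex -2.951 0.307 -0.524
vertex -2.703 -0.019 0.535
vertex -3.655 0.565 0.329
endloop
endfacet
facet normal -0.262 -0.072 -0.962
outer loop
vertex -2.334 1.23 -0.761
vertex -2.951 0.307 -0.524
vertex -3.427 1.337 -0.472
endloop
endfacet
facet normal 0.522 0.662 -0.538
outer loop
vertex -1.705 1.475 0.151
vertex -2.334 1.23 -0.761
vertex -2.657 2.059 -0.055
endloop
endfacet
facet normal -0.722 -0.198 -0.663
outer loop
vertex 1.51 1.417 2.946
vertex 1.373 2.358 2.814
vertex 2.113 1.414 2.291
endloop
endfacet
facet normal 0.144 -0.980 0.137
outer loop
vertex 3.087 1.682 3.186
vertex 1.51 1.417 2.946
vertex 2.113 1.414 2.291
endloop
endfacet
facet normal -0.722 -0.199 -0.663
outer loop
vertex 2.113 1.414 2.291
vertex 1.373 2.358 2.814
vertex 1.975 2.355 2.159
endloop
endfacet
facet normal 0.677 -0.004 -0.736
outer loop
vertex 1.975 2.355 2.159
vertex 3.087 1.682 3.186
vertex 2.113 1.414 2.291
endloop
endfacet
facet normal -0.677 0.005 0.736
outer loop
vertex 1.51 1.417 2.946
vertex 2.347 2.626 3.709
vertex 1.373 2.358 2.814
endloop
endfacet
facet normal 0.144 -0.980 0.137
outer loop
vertex 2.485 1.685 3.841
vertex 1.51 1.417 2.946
vertex 3.087 1.682 3.186
endloop
endfacet
facet normal -0.677 0.004 0.736
outer loop
vertex 2.485 1.685 3.841
vertex 2.347 2.626 3.709
vertex 1.51 1.417 2.946
endloop
endfacet
facet normal -0.144 0.980 -0.137
outer loop
vertex 1.373 2.358 2.814
vertex 2.347 2.626 3.709
vertex 1.975 2.355 2.159
endloop
endfacet
facet normal 0.677 -0.005 -0.736
outer loop
vertex 2.95 2.623 3.054
vertex 3.087 1.682 3.186
vertex 1.975 2.355 2.159
endloop
endfacet
facet normal -0.144 0.980 -0.137
outer loop
vertex 1.975 2.355 2.159
vertex 2.347 2.626 3.709
vertex 2.95 2.623 3.054
endloop
endfacet
facet normal 0.722 0.198 0.663
outer loop
vertex 2.95 2.623 3.054
vertex 2.485 1.685 3.841
vertex 3.087 1.682 3.186
endloop
endfacet
facet normal 0.721 0.199 0.663
outer loop
vertex 2.347 2.626 3.709
vertex 2.485 1.685 3.841
vertex 2.95 2.623 3.054
endloop
endfacet

endsolid


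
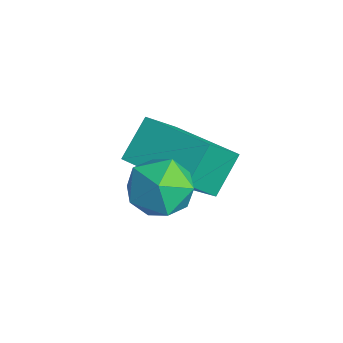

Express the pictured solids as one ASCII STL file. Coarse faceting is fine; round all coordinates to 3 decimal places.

solid 
facet normal -0.731 0.643 -0.227
outer loop
vertex 2.439 0.77 -2.643
vertex 2.134 0.703 -1.851
vertex 2.715 1.299 -2.035
endloop
endfacet
facet normal -0.145 0.778 -0.611
outer loop
vertex 2.439 0.77 -2.643
vertex 2.715 1.299 -2.035
vertex 3.267 0.965 -2.591
endloop
endfacet
facet normal 0.017 0.191 -0.981
outer loop
vertex 2.439 0.77 -2.643
vertex 3.267 0.965 -2.591
vertex 3.027 0.163 -2.751
endloop
endfacet
facet normal -0.470 -0.308 -0.827
outer loop
vertex 2.439 0.77 -2.643
vertex 3.027 0.163 -2.751
vertex 2.327 0.002 -2.293
endloop
endfacet
facet normal -0.932 -0.029 -0.361
outer loop
vertex 2.439 0.77 -2.643
vertex 2.327 0.002 -2.293
vertex 2.134 0.703 -1.851
endloop
endfacet
facet normal 0.391 0.907 -0.156
outer loop
vertex 3.267 0.965 -2.591
vertex 2.715 1.299 -2.035
vertex 3.473 1.018 -1.767
endloop
endfacet
facet normal -0.559 0.688 0.463
outer loop
vertex 2.715 1.299 -2.035
vertex 2.134 0.703 -1.851
vertex 2.773 0.857 -1.309
endloop
endfacet
facet normal -0.883 -0.399 0.246
outer loop
vertex 2.134 0.703 -1.851
vertex 2.327 0.002 -2.293
vertex 2.533 0.055 -1.469
endloop
endfacet
facet normal -0.136 -0.851 -0.507
outer loop
vertex 2.327 0.002 -2.293
vertex 3.027 0.163 -2.751
vertex 3.085 -0.279 -2.025
endloop
endfacet
facet normal 0.652 -0.044 -0.757
outer loop
vertex 3.027 0.163 -2.751
vertex 3.267 0.965 -2.591
vertex 3.666 0.317 -2.209
endloop
endfacet
facet normal 0.470 0.308 0.827
outer loop
vertex 3.361 0.25 -1.417
vertex 3.473 1.018 -1.767
vertex 2.773 0.857 -1.309
endloop
endfacet
facet normal -0.017 -0.191 0.981
outer loop
vertex 3.361 0.25 -1.417
vertex 2.773 0.857 -1.309
vertex 2.533 0.055 -1.469
endloop
endfacet
facet normal 0.145 -0.778 0.611
outer loop
vertex 3.361 0.25 -1.417
vertex 2.533 0.055 -1.469
vertex 3.085 -0.279 -2.025
endloop
endfacet
facet normal 0.731 -0.643 0.227
outer loop
vertex 3.361 0.25 -1.417
vertex 3.085 -0.279 -2.025
vertex 3.666 0.317 -2.209
endloop
endfacet
facet normal 0.932 0.029 0.361
outer loop
vertex 3.361 0.25 -1.417
vertex 3.666 0.317 -2.209
vertex 3.473 1.018 -1.767
endloop
endfacet
facet normal 0.136 0.851 0.507
outer loop
vertex 2.773 0.857 -1.309
vertex 3.473 1.018 -1.767
vertex 2.715 1.299 -2.035
endloop
endfacet
facet normal -0.652 0.044 0.757
outer loop
vertex 2.533 0.055 -1.469
vertex 2.773 0.857 -1.309
vertex 2.134 0.703 -1.851
endloop
endfacet
facet normal -0.391 -0.907 0.156
outer loop
vertex 3.085 -0.279 -2.025
vertex 2.533 0.055 -1.469
vertex 2.327 0.002 -2.293
endloop
endfacet
facet normal 0.559 -0.688 -0.463
outer loop
vertex 3.666 0.317 -2.209
vertex 3.085 -0.279 -2.025
vertex 3.027 0.163 -2.751
endloop
endfacet
facet normal 0.883 0.399 -0.246
outer loop
vertex 3.473 1.018 -1.767
vertex 3.666 0.317 -2.209
vertex 3.267 0.965 -2.591
endloop
endfacet
facet normal -0.901 -0.431 -0.055
outer loop
vertex 0.829 0.545 -2.965
vertex 0.397 1.344 -2.151
vertex 0.442 1.501 -4.108
endloop
endfacet
facet normal 0.354 -0.655 -0.668
outer loop
vertex 2.063 2.276 -4.009
vertex 0.829 0.545 -2.965
vertex 0.442 1.501 -4.108
endloop
endfacet
facet normal -0.901 -0.431 -0.055
outer loop
vertex 0.442 1.501 -4.108
vertex 0.397 1.344 -2.151
vertex 0.01 2.3 -3.294
endloop
endfacet
facet normal -0.251 0.621 -0.743
outer loop
vertex 0.01 2.3 -3.294
vertex 2.063 2.276 -4.009
vertex 0.442 1.501 -4.108
endloop
endfacet
facet normal 0.251 -0.621 0.743
outer loop
vertex 0.829 0.545 -2.965
vertex 2.018 2.119 -2.052
vertex 0.397 1.344 -2.151
endloop
endfacet
facet normal 0.354 -0.655 -0.668
outer loop
vertex 2.45 1.32 -2.866
vertex 0.829 0.545 -2.965
vertex 2.063 2.276 -4.009
endloop
endfacet
facet normal 0.251 -0.621 0.743
outer loop
vertex 2.45 1.32 -2.866
vertex 2.018 2.119 -2.052
vertex 0.829 0.545 -2.965
endloop
endfacet
facet normal -0.354 0.655 0.668
outer loop
vertex 0.397 1.344 -2.151
vertex 2.018 2.119 -2.052
vertex 0.01 2.3 -3.294
endloop
endfacet
facet normal -0.251 0.621 -0.743
outer loop
vertex 1.631 3.075 -3.195
vertex 2.063 2.276 -4.009
vertex 0.01 2.3 -3.294
endloop
endfacet
facet normal -0.354 0.655 0.668
outer loop
vertex 0.01 2.3 -3.294
vertex 2.018 2.119 -2.052
vertex 1.631 3.075 -3.195
endloop
endfacet
facet normal 0.901 0.431 0.055
outer loop
vertex 1.631 3.075 -3.195
vertex 2.45 1.32 -2.866
vertex 2.063 2.276 -4.009
endloop
endfacet
facet normal 0.901 0.431 0.055
outer loop
vertex 2.018 2.119 -2.052
vertex 2.45 1.32 -2.866
vertex 1.631 3.075 -3.195
endloop
endfacet

endsolid


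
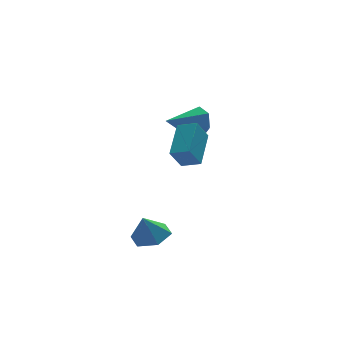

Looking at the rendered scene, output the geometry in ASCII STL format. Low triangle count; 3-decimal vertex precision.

solid 
facet normal 0.930 0.140 -0.339
outer loop
vertex 3.323 2.356 2.613
vertex 2.948 2.836 1.783
vertex 3.218 3.24 2.691
endloop
endfacet
facet normal -0.090 -0.098 0.991
outer loop
vertex 3.323 2.356 2.613
vertex 3.218 3.24 2.691
vertex 1.152 2.564 2.437
endloop
endfacet
facet normal 0.930 0.141 -0.339
outer loop
vertex 3.218 3.24 2.691
vertex 2.948 2.836 1.783
vertex 2.909 3.82 2.084
endloop
endfacet
facet normal -0.291 0.613 0.734
outer loop
vertex 3.218 3.24 2.691
vertex 2.909 3.82 2.084
vertex 1.152 2.564 2.437
endloop
endfacet
facet normal 0.930 0.141 -0.340
outer loop
vertex 2.909 3.82 2.084
vertex 2.948 2.836 1.783
vertex 2.629 3.658 1.251
endloop
endfacet
facet normal -0.577 0.816 0.035
outer loop
vertex 2.909 3.82 2.084
vertex 2.629 3.658 1.251
vertex 1.152 2.564 2.437
endloop
endfacet
facet normal 0.930 0.141 -0.340
outer loop
vertex 2.629 3.658 1.251
vertex 2.948 2.836 1.783
vertex 2.589 2.877 0.818
endloop
endfacet
facet normal -0.731 0.359 -0.580
outer loop
vertex 2.629 3.658 1.251
vertex 2.589 2.877 0.818
vertex 1.152 2.564 2.437
endloop
endfacet
facet normal 0.930 0.141 -0.340
outer loop
vertex 2.589 2.877 0.818
vertex 2.948 2.836 1.783
vertex 2.819 2.065 1.111
endloop
endfacet
facet normal -0.639 -0.415 -0.648
outer loop
vertex 2.589 2.877 0.818
vertex 2.819 2.065 1.111
vertex 1.152 2.564 2.437
endloop
endfacet
facet normal 0.930 0.141 -0.340
outer loop
vertex 2.819 2.065 1.111
vertex 2.948 2.836 1.783
vertex 3.146 1.833 1.91
endloop
endfacet
facet normal -0.369 -0.922 -0.117
outer loop
vertex 2.819 2.065 1.111
vertex 3.146 1.833 1.91
vertex 1.152 2.564 2.437
endloop
endfacet
facet normal 0.930 0.141 -0.339
outer loop
vertex 3.146 1.833 1.91
vertex 2.948 2.836 1.783
vertex 3.323 2.356 2.613
endloop
endfacet
facet normal -0.124 -0.781 0.612
outer loop
vertex 3.146 1.833 1.91
vertex 3.323 2.356 2.613
vertex 1.152 2.564 2.437
endloop
endfacet
facet normal 0.317 0.022 -0.948
outer loop
vertex -0.249 -1.516 -2.845
vertex -1.053 -0.925 -3.1
vertex -0.171 -0.49 -2.795
endloop
endfacet
facet normal 0.620 -0.085 0.780
outer loop
vertex -0.249 -1.516 -2.845
vertex -0.171 -0.49 -2.795
vertex -1.487 -0.955 -1.8
endloop
endfacet
facet normal 0.317 0.022 -0.948
outer loop
vertex -0.171 -0.49 -2.795
vertex -1.053 -0.925 -3.1
vertex -0.976 0.101 -3.05
endloop
endfacet
facet normal 0.279 0.674 0.684
outer loop
vertex -0.171 -0.49 -2.795
vertex -0.976 0.101 -3.05
vertex -1.487 -0.955 -1.8
endloop
endfacet
facet normal 0.316 0.023 -0.949
outer loop
vertex -0.976 0.101 -3.05
vertex -1.053 -0.925 -3.1
vertex -1.858 -0.335 -3.354
endloop
endfacet
facet normal -0.514 0.747 0.421
outer loop
vertex -0.976 0.101 -3.05
vertex -1.858 -0.335 -3.354
vertex -1.487 -0.955 -1.8
endloop
endfacet
facet normal 0.316 0.022 -0.949
outer loop
vertex -1.858 -0.335 -3.354
vertex -1.053 -0.925 -3.1
vertex -1.936 -1.361 -3.404
endloop
endfacet
facet normal -0.965 0.061 0.255
outer loop
vertex -1.858 -0.335 -3.354
vertex -1.936 -1.361 -3.404
vertex -1.487 -0.955 -1.8
endloop
endfacet
facet normal 0.316 0.021 -0.949
outer loop
vertex -1.936 -1.361 -3.404
vertex -1.053 -0.925 -3.1
vertex -1.131 -1.951 -3.149
endloop
endfacet
facet normal -0.623 -0.699 0.351
outer loop
vertex -1.936 -1.361 -3.404
vertex -1.131 -1.951 -3.149
vertex -1.487 -0.955 -1.8
endloop
endfacet
facet normal 0.316 0.021 -0.948
outer loop
vertex -1.131 -1.951 -3.149
vertex -1.053 -0.925 -3.1
vertex -0.249 -1.516 -2.845
endloop
endfacet
facet normal 0.169 -0.771 0.614
outer loop
vertex -1.131 -1.951 -3.149
vertex -0.249 -1.516 -2.845
vertex -1.487 -0.955 -1.8
endloop
endfacet
facet normal -0.504 -0.744 -0.439
outer loop
vertex -0.185 -3.395 3.642
vertex -0.878 -2.735 3.318
vertex 0.466 -3.221 2.6
endloop
endfacet
facet normal 0.687 -0.653 0.320
outer loop
vertex 1.478 -1.725 3.482
vertex -0.185 -3.395 3.642
vertex 0.466 -3.221 2.6
endloop
endfacet
facet normal -0.503 -0.745 -0.438
outer loop
vertex 0.466 -3.221 2.6
vertex -0.878 -2.735 3.318
vertex -0.228 -2.562 2.277
endloop
endfacet
facet normal 0.524 0.140 -0.840
outer loop
vertex -0.228 -2.562 2.277
vertex 1.478 -1.725 3.482
vertex 0.466 -3.221 2.6
endloop
endfacet
facet normal -0.525 -0.140 0.839
outer loop
vertex -0.185 -3.395 3.642
vertex 0.134 -1.239 4.2
vertex -0.878 -2.735 3.318
endloop
endfacet
facet normal 0.686 -0.653 0.320
outer loop
vertex 0.828 -1.898 4.523
vertex -0.185 -3.395 3.642
vertex 1.478 -1.725 3.482
endloop
endfacet
facet normal -0.524 -0.140 0.840
outer loop
vertex 0.828 -1.898 4.523
vertex 0.134 -1.239 4.2
vertex -0.185 -3.395 3.642
endloop
endfacet
facet normal -0.686 0.653 -0.320
outer loop
vertex -0.878 -2.735 3.318
vertex 0.134 -1.239 4.2
vertex -0.228 -2.562 2.277
endloop
endfacet
facet normal 0.525 0.139 -0.840
outer loop
vertex 0.785 -1.065 3.158
vertex 1.478 -1.725 3.482
vertex -0.228 -2.562 2.277
endloop
endfacet
facet normal -0.687 0.653 -0.320
outer loop
vertex -0.228 -2.562 2.277
vertex 0.134 -1.239 4.2
vertex 0.785 -1.065 3.158
endloop
endfacet
facet normal 0.504 0.744 0.438
outer loop
vertex 0.785 -1.065 3.158
vertex 0.828 -1.898 4.523
vertex 1.478 -1.725 3.482
endloop
endfacet
facet normal 0.503 0.745 0.439
outer loop
vertex 0.134 -1.239 4.2
vertex 0.828 -1.898 4.523
vertex 0.785 -1.065 3.158
endloop
endfacet

endsolid


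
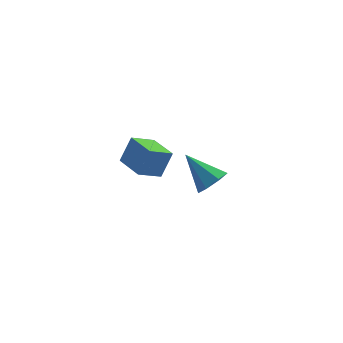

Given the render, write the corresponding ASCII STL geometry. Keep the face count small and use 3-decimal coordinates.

solid 
facet normal -0.495 -0.132 -0.859
outer loop
vertex -2.418 2.374 -2.723
vertex -2.53 3.97 -2.903
vertex -1.223 2.38 -3.413
endloop
endfacet
facet normal 0.070 -0.991 0.112
outer loop
vertex -0.51 2.57 -2.177
vertex -2.418 2.374 -2.723
vertex -1.223 2.38 -3.413
endloop
endfacet
facet normal -0.495 -0.132 -0.859
outer loop
vertex -1.223 2.38 -3.413
vertex -2.53 3.97 -2.903
vertex -1.335 3.976 -3.593
endloop
endfacet
facet normal 0.866 0.004 -0.500
outer loop
vertex -1.335 3.976 -3.593
vertex -0.51 2.57 -2.177
vertex -1.223 2.38 -3.413
endloop
endfacet
facet normal -0.866 -0.004 0.500
outer loop
vertex -2.418 2.374 -2.723
vertex -1.817 4.16 -1.667
vertex -2.53 3.97 -2.903
endloop
endfacet
facet normal 0.070 -0.991 0.112
outer loop
vertex -1.705 2.564 -1.487
vertex -2.418 2.374 -2.723
vertex -0.51 2.57 -2.177
endloop
endfacet
facet normal -0.866 -0.004 0.500
outer loop
vertex -1.705 2.564 -1.487
vertex -1.817 4.16 -1.667
vertex -2.418 2.374 -2.723
endloop
endfacet
facet normal -0.070 0.991 -0.112
outer loop
vertex -2.53 3.97 -2.903
vertex -1.817 4.16 -1.667
vertex -1.335 3.976 -3.593
endloop
endfacet
facet normal 0.866 0.004 -0.500
outer loop
vertex -0.622 4.166 -2.357
vertex -0.51 2.57 -2.177
vertex -1.335 3.976 -3.593
endloop
endfacet
facet normal -0.070 0.991 -0.112
outer loop
vertex -1.335 3.976 -3.593
vertex -1.817 4.16 -1.667
vertex -0.622 4.166 -2.357
endloop
endfacet
facet normal 0.495 0.132 0.859
outer loop
vertex -0.622 4.166 -2.357
vertex -1.705 2.564 -1.487
vertex -0.51 2.57 -2.177
endloop
endfacet
facet normal 0.495 0.132 0.859
outer loop
vertex -1.817 4.16 -1.667
vertex -1.705 2.564 -1.487
vertex -0.622 4.166 -2.357
endloop
endfacet
facet normal 0.327 -0.716 -0.617
outer loop
vertex -1.149 -2.188 -0.116
vertex -1.486 -2.766 0.376
vertex -1.83 -2.369 -0.267
endloop
endfacet
facet normal -0.127 0.872 -0.474
outer loop
vertex -1.149 -2.188 -0.116
vertex -1.83 -2.369 -0.267
vertex -2.094 -1.434 1.524
endloop
endfacet
facet normal 0.326 -0.716 -0.617
outer loop
vertex -1.83 -2.369 -0.267
vertex -1.486 -2.766 0.376
vertex -2.252 -2.848 0.066
endloop
endfacet
facet normal -0.810 0.463 -0.361
outer loop
vertex -1.83 -2.369 -0.267
vertex -2.252 -2.848 0.066
vertex -2.094 -1.434 1.524
endloop
endfacet
facet normal 0.327 -0.715 -0.618
outer loop
vertex -2.252 -2.848 0.066
vertex -1.486 -2.766 0.376
vertex -2.097 -3.266 0.632
endloop
endfacet
facet normal -0.976 -0.095 0.197
outer loop
vertex -2.252 -2.848 0.066
vertex -2.097 -3.266 0.632
vertex -2.094 -1.434 1.524
endloop
endfacet
facet normal 0.327 -0.715 -0.617
outer loop
vertex -2.097 -3.266 0.632
vertex -1.486 -2.766 0.376
vertex -1.482 -3.307 1.005
endloop
endfacet
facet normal -0.498 -0.379 0.780
outer loop
vertex -2.097 -3.266 0.632
vertex -1.482 -3.307 1.005
vertex -2.094 -1.434 1.524
endloop
endfacet
facet normal 0.327 -0.715 -0.617
outer loop
vertex -1.482 -3.307 1.005
vertex -1.486 -2.766 0.376
vertex -0.87 -2.94 0.904
endloop
endfacet
facet normal 0.263 -0.177 0.949
outer loop
vertex -1.482 -3.307 1.005
vertex -0.87 -2.94 0.904
vertex -2.094 -1.434 1.524
endloop
endfacet
facet normal 0.327 -0.716 -0.617
outer loop
vertex -0.87 -2.94 0.904
vertex -1.486 -2.766 0.376
vertex -0.722 -2.442 0.405
endloop
endfacet
facet normal 0.734 0.359 0.576
outer loop
vertex -0.87 -2.94 0.904
vertex -0.722 -2.442 0.405
vertex -2.094 -1.434 1.524
endloop
endfacet
facet normal 0.327 -0.716 -0.617
outer loop
vertex -0.722 -2.442 0.405
vertex -1.486 -2.766 0.376
vertex -1.149 -2.188 -0.116
endloop
endfacet
facet normal 0.561 0.826 -0.057
outer loop
vertex -0.722 -2.442 0.405
vertex -1.149 -2.188 -0.116
vertex -2.094 -1.434 1.524
endloop
endfacet

endsolid


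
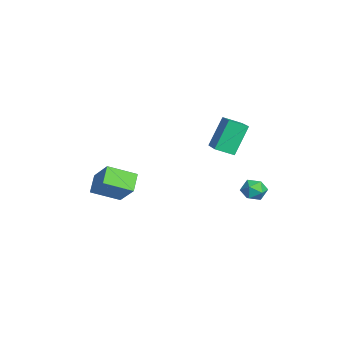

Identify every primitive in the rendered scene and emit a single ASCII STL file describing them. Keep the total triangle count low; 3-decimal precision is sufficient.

solid 
facet normal -0.630 -0.336 -0.700
outer loop
vertex -4.133 -4.52 -1.86
vertex -4.186 -2.961 -2.56
vertex -3.194 -4.806 -2.568
endloop
endfacet
facet normal 0.031 -0.912 0.409
outer loop
vertex -2.054 -4.199 -1.3
vertex -4.133 -4.52 -1.86
vertex -3.194 -4.806 -2.568
endloop
endfacet
facet normal -0.630 -0.335 -0.701
outer loop
vertex -3.194 -4.806 -2.568
vertex -4.186 -2.961 -2.56
vertex -3.247 -3.246 -3.267
endloop
endfacet
facet normal 0.776 -0.236 -0.585
outer loop
vertex -3.247 -3.246 -3.267
vertex -2.054 -4.199 -1.3
vertex -3.194 -4.806 -2.568
endloop
endfacet
facet normal -0.776 0.236 0.585
outer loop
vertex -4.133 -4.52 -1.86
vertex -3.046 -2.354 -1.292
vertex -4.186 -2.961 -2.56
endloop
endfacet
facet normal 0.031 -0.912 0.409
outer loop
vertex -2.993 -3.914 -0.593
vertex -4.133 -4.52 -1.86
vertex -2.054 -4.199 -1.3
endloop
endfacet
facet normal -0.776 0.236 0.585
outer loop
vertex -2.993 -3.914 -0.593
vertex -3.046 -2.354 -1.292
vertex -4.133 -4.52 -1.86
endloop
endfacet
facet normal -0.031 0.912 -0.409
outer loop
vertex -4.186 -2.961 -2.56
vertex -3.046 -2.354 -1.292
vertex -3.247 -3.246 -3.267
endloop
endfacet
facet normal 0.776 -0.236 -0.585
outer loop
vertex -2.107 -2.64 -2.0
vertex -2.054 -4.199 -1.3
vertex -3.247 -3.246 -3.267
endloop
endfacet
facet normal -0.030 0.912 -0.409
outer loop
vertex -3.247 -3.246 -3.267
vertex -3.046 -2.354 -1.292
vertex -2.107 -2.64 -2.0
endloop
endfacet
facet normal 0.629 0.336 0.701
outer loop
vertex -2.107 -2.64 -2.0
vertex -2.993 -3.914 -0.593
vertex -2.054 -4.199 -1.3
endloop
endfacet
facet normal 0.630 0.335 0.700
outer loop
vertex -3.046 -2.354 -1.292
vertex -2.993 -3.914 -0.593
vertex -2.107 -2.64 -2.0
endloop
endfacet
facet normal -0.329 0.405 0.853
outer loop
vertex -1.306 1.762 3.494
vertex 0.45 1.843 4.133
vertex -1.199 2.73 3.076
endloop
endfacet
facet normal -0.939 -0.044 -0.342
outer loop
vertex -0.57 1.957 1.447
vertex -1.306 1.762 3.494
vertex -1.199 2.73 3.076
endloop
endfacet
facet normal -0.329 0.405 0.853
outer loop
vertex -1.199 2.73 3.076
vertex 0.45 1.843 4.133
vertex 0.557 2.811 3.715
endloop
endfacet
facet normal 0.101 0.913 -0.394
outer loop
vertex 0.557 2.811 3.715
vertex -0.57 1.957 1.447
vertex -1.199 2.73 3.076
endloop
endfacet
facet normal -0.101 -0.913 0.394
outer loop
vertex -1.306 1.762 3.494
vertex 1.079 1.07 2.504
vertex 0.45 1.843 4.133
endloop
endfacet
facet normal -0.939 -0.044 -0.342
outer loop
vertex -0.677 0.989 1.865
vertex -1.306 1.762 3.494
vertex -0.57 1.957 1.447
endloop
endfacet
facet normal -0.101 -0.913 0.394
outer loop
vertex -0.677 0.989 1.865
vertex 1.079 1.07 2.504
vertex -1.306 1.762 3.494
endloop
endfacet
facet normal 0.939 0.044 0.342
outer loop
vertex 0.45 1.843 4.133
vertex 1.079 1.07 2.504
vertex 0.557 2.811 3.715
endloop
endfacet
facet normal 0.101 0.913 -0.394
outer loop
vertex 1.186 2.038 2.086
vertex -0.57 1.957 1.447
vertex 0.557 2.811 3.715
endloop
endfacet
facet normal 0.939 0.044 0.342
outer loop
vertex 0.557 2.811 3.715
vertex 1.079 1.07 2.504
vertex 1.186 2.038 2.086
endloop
endfacet
facet normal 0.329 -0.405 -0.853
outer loop
vertex 1.186 2.038 2.086
vertex -0.677 0.989 1.865
vertex -0.57 1.957 1.447
endloop
endfacet
facet normal 0.329 -0.405 -0.853
outer loop
vertex 1.079 1.07 2.504
vertex -0.677 0.989 1.865
vertex 1.186 2.038 2.086
endloop
endfacet
facet normal 0.137 -0.159 0.978
outer loop
vertex 2.386 3.177 0.822
vertex 2.011 2.558 0.774
vertex 2.729 2.555 0.673
endloop
endfacet
facet normal 0.682 0.208 0.701
outer loop
vertex 2.386 3.177 0.822
vertex 2.729 2.555 0.673
vertex 2.908 3.162 0.318
endloop
endfacet
facet normal 0.422 0.807 0.413
outer loop
vertex 2.386 3.177 0.822
vertex 2.908 3.162 0.318
vertex 2.3 3.54 0.2
endloop
endfacet
facet normal -0.286 0.810 0.512
outer loop
vertex 2.386 3.177 0.822
vertex 2.3 3.54 0.2
vertex 1.745 3.166 0.482
endloop
endfacet
facet normal -0.461 0.212 0.862
outer loop
vertex 2.386 3.177 0.822
vertex 1.745 3.166 0.482
vertex 2.011 2.558 0.774
endloop
endfacet
facet normal 0.967 -0.182 0.176
outer loop
vertex 2.908 3.162 0.318
vertex 2.729 2.555 0.673
vertex 2.855 2.534 -0.042
endloop
endfacet
facet normal 0.085 -0.776 0.624
outer loop
vertex 2.729 2.555 0.673
vertex 2.011 2.558 0.774
vertex 2.3 2.16 0.24
endloop
endfacet
facet normal -0.882 -0.176 0.437
outer loop
vertex 2.011 2.558 0.774
vertex 1.745 3.166 0.482
vertex 1.692 2.538 0.122
endloop
endfacet
facet normal -0.598 0.791 -0.129
outer loop
vertex 1.745 3.166 0.482
vertex 2.3 3.54 0.2
vertex 1.871 3.145 -0.233
endloop
endfacet
facet normal 0.545 0.786 -0.291
outer loop
vertex 2.3 3.54 0.2
vertex 2.908 3.162 0.318
vertex 2.589 3.142 -0.334
endloop
endfacet
facet normal 0.286 -0.810 -0.512
outer loop
vertex 2.214 2.523 -0.382
vertex 2.855 2.534 -0.042
vertex 2.3 2.16 0.24
endloop
endfacet
facet normal -0.422 -0.807 -0.413
outer loop
vertex 2.214 2.523 -0.382
vertex 2.3 2.16 0.24
vertex 1.692 2.538 0.122
endloop
endfacet
facet normal -0.682 -0.208 -0.701
outer loop
vertex 2.214 2.523 -0.382
vertex 1.692 2.538 0.122
vertex 1.871 3.145 -0.233
endloop
endfacet
facet normal -0.137 0.159 -0.978
outer loop
vertex 2.214 2.523 -0.382
vertex 1.871 3.145 -0.233
vertex 2.589 3.142 -0.334
endloop
endfacet
facet normal 0.461 -0.212 -0.862
outer loop
vertex 2.214 2.523 -0.382
vertex 2.589 3.142 -0.334
vertex 2.855 2.534 -0.042
endloop
endfacet
facet normal 0.598 -0.791 0.129
outer loop
vertex 2.3 2.16 0.24
vertex 2.855 2.534 -0.042
vertex 2.729 2.555 0.673
endloop
endfacet
facet normal -0.545 -0.786 0.291
outer loop
vertex 1.692 2.538 0.122
vertex 2.3 2.16 0.24
vertex 2.011 2.558 0.774
endloop
endfacet
facet normal -0.967 0.182 -0.176
outer loop
vertex 1.871 3.145 -0.233
vertex 1.692 2.538 0.122
vertex 1.745 3.166 0.482
endloop
endfacet
facet normal -0.085 0.776 -0.624
outer loop
vertex 2.589 3.142 -0.334
vertex 1.871 3.145 -0.233
vertex 2.3 3.54 0.2
endloop
endfacet
facet normal 0.882 0.176 -0.437
outer loop
vertex 2.855 2.534 -0.042
vertex 2.589 3.142 -0.334
vertex 2.908 3.162 0.318
endloop
endfacet

endsolid


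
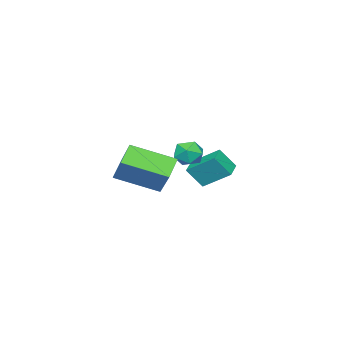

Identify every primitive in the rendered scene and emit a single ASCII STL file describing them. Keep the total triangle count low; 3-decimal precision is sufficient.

solid 
facet normal -0.474 0.709 0.522
outer loop
vertex -1.546 2.901 3.556
vertex -1.046 2.812 4.131
vertex -0.903 3.319 3.573
endloop
endfacet
facet normal -0.533 0.827 -0.178
outer loop
vertex -1.546 2.901 3.556
vertex -0.903 3.319 3.573
vertex -1.147 3.019 2.911
endloop
endfacet
facet normal -0.842 0.257 -0.474
outer loop
vertex -1.546 2.901 3.556
vertex -1.147 3.019 2.911
vertex -1.442 2.326 3.059
endloop
endfacet
facet normal -0.976 -0.215 0.045
outer loop
vertex -1.546 2.901 3.556
vertex -1.442 2.326 3.059
vertex -1.379 2.198 3.813
endloop
endfacet
facet normal -0.748 0.064 0.660
outer loop
vertex -1.546 2.901 3.556
vertex -1.379 2.198 3.813
vertex -1.046 2.812 4.131
endloop
endfacet
facet normal 0.126 0.885 -0.448
outer loop
vertex -1.147 3.019 2.911
vertex -0.903 3.319 3.573
vertex -0.401 3.002 3.087
endloop
endfacet
facet normal 0.220 0.693 0.686
outer loop
vertex -0.903 3.319 3.573
vertex -1.046 2.812 4.131
vertex -0.338 2.874 3.841
endloop
endfacet
facet normal -0.223 -0.350 0.910
outer loop
vertex -1.046 2.812 4.131
vertex -1.379 2.198 3.813
vertex -0.633 2.181 3.989
endloop
endfacet
facet normal -0.591 -0.802 -0.087
outer loop
vertex -1.379 2.198 3.813
vertex -1.442 2.326 3.059
vertex -0.877 1.881 3.327
endloop
endfacet
facet normal -0.376 -0.038 -0.926
outer loop
vertex -1.442 2.326 3.059
vertex -1.147 3.019 2.911
vertex -0.734 2.388 2.769
endloop
endfacet
facet normal 0.976 0.215 -0.045
outer loop
vertex -0.234 2.299 3.344
vertex -0.401 3.002 3.087
vertex -0.338 2.874 3.841
endloop
endfacet
facet normal 0.842 -0.257 0.474
outer loop
vertex -0.234 2.299 3.344
vertex -0.338 2.874 3.841
vertex -0.633 2.181 3.989
endloop
endfacet
facet normal 0.533 -0.827 0.178
outer loop
vertex -0.234 2.299 3.344
vertex -0.633 2.181 3.989
vertex -0.877 1.881 3.327
endloop
endfacet
facet normal 0.474 -0.709 -0.522
outer loop
vertex -0.234 2.299 3.344
vertex -0.877 1.881 3.327
vertex -0.734 2.388 2.769
endloop
endfacet
facet normal 0.748 -0.064 -0.660
outer loop
vertex -0.234 2.299 3.344
vertex -0.734 2.388 2.769
vertex -0.401 3.002 3.087
endloop
endfacet
facet normal 0.591 0.802 0.087
outer loop
vertex -0.338 2.874 3.841
vertex -0.401 3.002 3.087
vertex -0.903 3.319 3.573
endloop
endfacet
facet normal 0.376 0.038 0.926
outer loop
vertex -0.633 2.181 3.989
vertex -0.338 2.874 3.841
vertex -1.046 2.812 4.131
endloop
endfacet
facet normal -0.126 -0.885 0.448
outer loop
vertex -0.877 1.881 3.327
vertex -0.633 2.181 3.989
vertex -1.379 2.198 3.813
endloop
endfacet
facet normal -0.220 -0.693 -0.686
outer loop
vertex -0.734 2.388 2.769
vertex -0.877 1.881 3.327
vertex -1.442 2.326 3.059
endloop
endfacet
facet normal 0.223 0.350 -0.910
outer loop
vertex -0.401 3.002 3.087
vertex -0.734 2.388 2.769
vertex -1.147 3.019 2.911
endloop
endfacet
facet normal -0.923 -0.333 0.193
outer loop
vertex -3.55 0.929 1.774
vertex -3.83 2.241 2.7
vertex -3.974 1.532 0.79
endloop
endfacet
facet normal 0.172 -0.805 -0.568
outer loop
vertex -3.07 1.859 0.6
vertex -3.55 0.929 1.774
vertex -3.974 1.532 0.79
endloop
endfacet
facet normal -0.922 -0.334 0.194
outer loop
vertex -3.974 1.532 0.79
vertex -3.83 2.241 2.7
vertex -4.255 2.844 1.715
endloop
endfacet
facet normal -0.345 0.490 -0.800
outer loop
vertex -4.255 2.844 1.715
vertex -3.07 1.859 0.6
vertex -3.974 1.532 0.79
endloop
endfacet
facet normal 0.346 -0.491 0.800
outer loop
vertex -3.55 0.929 1.774
vertex -2.926 2.568 2.51
vertex -3.83 2.241 2.7
endloop
endfacet
facet normal 0.172 -0.805 -0.567
outer loop
vertex -2.645 1.256 1.585
vertex -3.55 0.929 1.774
vertex -3.07 1.859 0.6
endloop
endfacet
facet normal 0.344 -0.491 0.800
outer loop
vertex -2.645 1.256 1.585
vertex -2.926 2.568 2.51
vertex -3.55 0.929 1.774
endloop
endfacet
facet normal -0.172 0.805 0.567
outer loop
vertex -3.83 2.241 2.7
vertex -2.926 2.568 2.51
vertex -4.255 2.844 1.715
endloop
endfacet
facet normal -0.345 0.491 -0.800
outer loop
vertex -3.35 3.171 1.526
vertex -3.07 1.859 0.6
vertex -4.255 2.844 1.715
endloop
endfacet
facet normal -0.172 0.805 0.568
outer loop
vertex -4.255 2.844 1.715
vertex -2.926 2.568 2.51
vertex -3.35 3.171 1.526
endloop
endfacet
facet normal 0.923 0.334 -0.194
outer loop
vertex -3.35 3.171 1.526
vertex -2.645 1.256 1.585
vertex -3.07 1.859 0.6
endloop
endfacet
facet normal 0.923 0.334 -0.193
outer loop
vertex -2.926 2.568 2.51
vertex -2.645 1.256 1.585
vertex -3.35 3.171 1.526
endloop
endfacet
facet normal -0.423 -0.549 -0.721
outer loop
vertex 1.248 0.625 3.291
vertex 0.262 2.37 2.54
vertex 2.161 0.84 2.592
endloop
endfacet
facet normal 0.461 -0.815 0.351
outer loop
vertex 2.938 1.85 3.92
vertex 1.248 0.625 3.291
vertex 2.161 0.84 2.592
endloop
endfacet
facet normal -0.422 -0.549 -0.721
outer loop
vertex 2.161 0.84 2.592
vertex 0.262 2.37 2.54
vertex 1.175 2.585 1.842
endloop
endfacet
facet normal 0.781 0.184 -0.597
outer loop
vertex 1.175 2.585 1.842
vertex 2.938 1.85 3.92
vertex 2.161 0.84 2.592
endloop
endfacet
facet normal -0.781 -0.184 0.597
outer loop
vertex 1.248 0.625 3.291
vertex 1.039 3.38 3.868
vertex 0.262 2.37 2.54
endloop
endfacet
facet normal 0.460 -0.815 0.351
outer loop
vertex 2.025 1.635 4.618
vertex 1.248 0.625 3.291
vertex 2.938 1.85 3.92
endloop
endfacet
facet normal -0.781 -0.184 0.597
outer loop
vertex 2.025 1.635 4.618
vertex 1.039 3.38 3.868
vertex 1.248 0.625 3.291
endloop
endfacet
facet normal -0.460 0.815 -0.351
outer loop
vertex 0.262 2.37 2.54
vertex 1.039 3.38 3.868
vertex 1.175 2.585 1.842
endloop
endfacet
facet normal 0.781 0.184 -0.597
outer loop
vertex 1.952 3.595 3.169
vertex 2.938 1.85 3.92
vertex 1.175 2.585 1.842
endloop
endfacet
facet normal -0.461 0.815 -0.351
outer loop
vertex 1.175 2.585 1.842
vertex 1.039 3.38 3.868
vertex 1.952 3.595 3.169
endloop
endfacet
facet normal 0.422 0.549 0.721
outer loop
vertex 1.952 3.595 3.169
vertex 2.025 1.635 4.618
vertex 2.938 1.85 3.92
endloop
endfacet
facet normal 0.423 0.549 0.721
outer loop
vertex 1.039 3.38 3.868
vertex 2.025 1.635 4.618
vertex 1.952 3.595 3.169
endloop
endfacet

endsolid


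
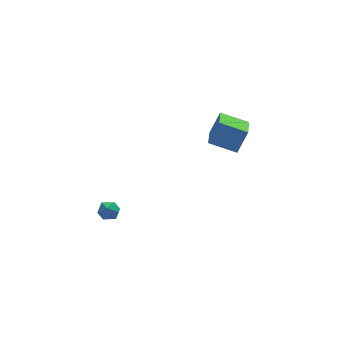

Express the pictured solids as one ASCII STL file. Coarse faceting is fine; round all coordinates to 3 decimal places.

solid 
facet normal 0.269 0.667 0.695
outer loop
vertex -3.612 3.681 -1.298
vertex -4.171 3.488 -0.897
vertex -3.544 3.154 -0.819
endloop
endfacet
facet normal 0.838 0.422 0.346
outer loop
vertex -3.612 3.681 -1.298
vertex -3.544 3.154 -0.819
vertex -3.245 3.09 -1.465
endloop
endfacet
facet normal 0.748 0.564 -0.350
outer loop
vertex -3.612 3.681 -1.298
vertex -3.245 3.09 -1.465
vertex -3.689 3.383 -1.943
endloop
endfacet
facet normal 0.122 0.895 -0.428
outer loop
vertex -3.612 3.681 -1.298
vertex -3.689 3.383 -1.943
vertex -4.261 3.629 -1.592
endloop
endfacet
facet normal -0.175 0.960 0.218
outer loop
vertex -3.612 3.681 -1.298
vertex -4.261 3.629 -1.592
vertex -4.171 3.488 -0.897
endloop
endfacet
facet normal 0.858 -0.287 0.426
outer loop
vertex -3.245 3.09 -1.465
vertex -3.544 3.154 -0.819
vertex -3.579 2.531 -1.168
endloop
endfacet
facet normal -0.065 0.110 0.992
outer loop
vertex -3.544 3.154 -0.819
vertex -4.171 3.488 -0.897
vertex -4.151 2.777 -0.817
endloop
endfacet
facet normal -0.782 0.584 0.220
outer loop
vertex -4.171 3.488 -0.897
vertex -4.261 3.629 -1.592
vertex -4.595 3.07 -1.295
endloop
endfacet
facet normal -0.300 0.479 -0.825
outer loop
vertex -4.261 3.629 -1.592
vertex -3.689 3.383 -1.943
vertex -4.296 3.006 -1.941
endloop
endfacet
facet normal 0.713 -0.059 -0.698
outer loop
vertex -3.689 3.383 -1.943
vertex -3.245 3.09 -1.465
vertex -3.669 2.672 -1.863
endloop
endfacet
facet normal -0.122 -0.895 0.428
outer loop
vertex -4.228 2.479 -1.462
vertex -3.579 2.531 -1.168
vertex -4.151 2.777 -0.817
endloop
endfacet
facet normal -0.748 -0.564 0.350
outer loop
vertex -4.228 2.479 -1.462
vertex -4.151 2.777 -0.817
vertex -4.595 3.07 -1.295
endloop
endfacet
facet normal -0.838 -0.422 -0.346
outer loop
vertex -4.228 2.479 -1.462
vertex -4.595 3.07 -1.295
vertex -4.296 3.006 -1.941
endloop
endfacet
facet normal -0.269 -0.667 -0.695
outer loop
vertex -4.228 2.479 -1.462
vertex -4.296 3.006 -1.941
vertex -3.669 2.672 -1.863
endloop
endfacet
facet normal 0.175 -0.960 -0.218
outer loop
vertex -4.228 2.479 -1.462
vertex -3.669 2.672 -1.863
vertex -3.579 2.531 -1.168
endloop
endfacet
facet normal 0.300 -0.479 0.825
outer loop
vertex -4.151 2.777 -0.817
vertex -3.579 2.531 -1.168
vertex -3.544 3.154 -0.819
endloop
endfacet
facet normal -0.713 0.059 0.698
outer loop
vertex -4.595 3.07 -1.295
vertex -4.151 2.777 -0.817
vertex -4.171 3.488 -0.897
endloop
endfacet
facet normal -0.858 0.287 -0.426
outer loop
vertex -4.296 3.006 -1.941
vertex -4.595 3.07 -1.295
vertex -4.261 3.629 -1.592
endloop
endfacet
facet normal 0.065 -0.110 -0.992
outer loop
vertex -3.669 2.672 -1.863
vertex -4.296 3.006 -1.941
vertex -3.689 3.383 -1.943
endloop
endfacet
facet normal 0.782 -0.584 -0.220
outer loop
vertex -3.579 2.531 -1.168
vertex -3.669 2.672 -1.863
vertex -3.245 3.09 -1.465
endloop
endfacet
facet normal -0.775 0.532 0.341
outer loop
vertex 2.489 2.563 4.452
vertex 3.332 4.186 3.835
vertex 1.776 2.41 3.073
endloop
endfacet
facet normal -0.437 -0.841 0.319
outer loop
vertex 3.108 1.494 2.485
vertex 2.489 2.563 4.452
vertex 1.776 2.41 3.073
endloop
endfacet
facet normal -0.775 0.532 0.342
outer loop
vertex 1.776 2.41 3.073
vertex 3.332 4.186 3.835
vertex 2.618 4.033 2.456
endloop
endfacet
facet normal -0.458 -0.098 -0.884
outer loop
vertex 2.618 4.033 2.456
vertex 3.108 1.494 2.485
vertex 1.776 2.41 3.073
endloop
endfacet
facet normal 0.458 0.098 0.884
outer loop
vertex 2.489 2.563 4.452
vertex 4.664 3.27 3.247
vertex 3.332 4.186 3.835
endloop
endfacet
facet normal -0.437 -0.841 0.319
outer loop
vertex 3.822 1.647 3.864
vertex 2.489 2.563 4.452
vertex 3.108 1.494 2.485
endloop
endfacet
facet normal 0.458 0.099 0.884
outer loop
vertex 3.822 1.647 3.864
vertex 4.664 3.27 3.247
vertex 2.489 2.563 4.452
endloop
endfacet
facet normal 0.437 0.841 -0.320
outer loop
vertex 3.332 4.186 3.835
vertex 4.664 3.27 3.247
vertex 2.618 4.033 2.456
endloop
endfacet
facet normal -0.457 -0.098 -0.884
outer loop
vertex 3.951 3.117 1.868
vertex 3.108 1.494 2.485
vertex 2.618 4.033 2.456
endloop
endfacet
facet normal 0.437 0.841 -0.319
outer loop
vertex 2.618 4.033 2.456
vertex 4.664 3.27 3.247
vertex 3.951 3.117 1.868
endloop
endfacet
facet normal 0.774 -0.532 -0.342
outer loop
vertex 3.951 3.117 1.868
vertex 3.822 1.647 3.864
vertex 3.108 1.494 2.485
endloop
endfacet
facet normal 0.775 -0.532 -0.342
outer loop
vertex 4.664 3.27 3.247
vertex 3.822 1.647 3.864
vertex 3.951 3.117 1.868
endloop
endfacet

endsolid


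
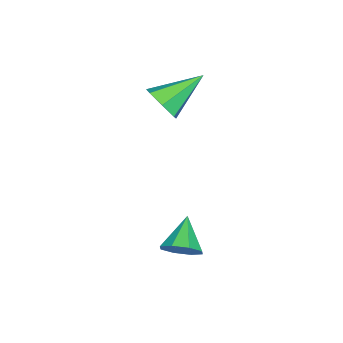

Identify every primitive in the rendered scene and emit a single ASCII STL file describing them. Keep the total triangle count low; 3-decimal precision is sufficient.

solid 
facet normal 0.794 0.147 -0.590
outer loop
vertex 3.789 -1.076 -1.766
vertex 3.411 -1.533 -2.389
vertex 3.423 -0.703 -2.166
endloop
endfacet
facet normal -0.136 0.660 0.739
outer loop
vertex 3.789 -1.076 -1.766
vertex 3.423 -0.703 -2.166
vertex 2.149 -1.767 -1.451
endloop
endfacet
facet normal 0.794 0.147 -0.590
outer loop
vertex 3.423 -0.703 -2.166
vertex 3.411 -1.533 -2.389
vertex 3.05 -0.816 -2.696
endloop
endfacet
facet normal -0.551 0.806 0.216
outer loop
vertex 3.423 -0.703 -2.166
vertex 3.05 -0.816 -2.696
vertex 2.149 -1.767 -1.451
endloop
endfacet
facet normal 0.795 0.148 -0.589
outer loop
vertex 3.05 -0.816 -2.696
vertex 3.411 -1.533 -2.389
vertex 2.889 -1.349 -3.047
endloop
endfacet
facet normal -0.853 0.442 -0.280
outer loop
vertex 3.05 -0.816 -2.696
vertex 2.889 -1.349 -3.047
vertex 2.149 -1.767 -1.451
endloop
endfacet
facet normal 0.795 0.148 -0.589
outer loop
vertex 2.889 -1.349 -3.047
vertex 3.411 -1.533 -2.389
vertex 3.034 -1.99 -3.012
endloop
endfacet
facet normal -0.862 -0.220 -0.457
outer loop
vertex 2.889 -1.349 -3.047
vertex 3.034 -1.99 -3.012
vertex 2.149 -1.767 -1.451
endloop
endfacet
facet normal 0.795 0.148 -0.589
outer loop
vertex 3.034 -1.99 -3.012
vertex 3.411 -1.533 -2.389
vertex 3.4 -2.364 -2.612
endloop
endfacet
facet normal -0.575 -0.790 -0.213
outer loop
vertex 3.034 -1.99 -3.012
vertex 3.4 -2.364 -2.612
vertex 2.149 -1.767 -1.451
endloop
endfacet
facet normal 0.795 0.147 -0.588
outer loop
vertex 3.4 -2.364 -2.612
vertex 3.411 -1.533 -2.389
vertex 3.772 -2.251 -2.081
endloop
endfacet
facet normal -0.159 -0.937 0.311
outer loop
vertex 3.4 -2.364 -2.612
vertex 3.772 -2.251 -2.081
vertex 2.149 -1.767 -1.451
endloop
endfacet
facet normal 0.794 0.146 -0.590
outer loop
vertex 3.772 -2.251 -2.081
vertex 3.411 -1.533 -2.389
vertex 3.934 -1.717 -1.731
endloop
endfacet
facet normal 0.143 -0.572 0.807
outer loop
vertex 3.772 -2.251 -2.081
vertex 3.934 -1.717 -1.731
vertex 2.149 -1.767 -1.451
endloop
endfacet
facet normal 0.794 0.147 -0.590
outer loop
vertex 3.934 -1.717 -1.731
vertex 3.411 -1.533 -2.389
vertex 3.789 -1.076 -1.766
endloop
endfacet
facet normal 0.152 0.088 0.984
outer loop
vertex 3.934 -1.717 -1.731
vertex 3.789 -1.076 -1.766
vertex 2.149 -1.767 -1.451
endloop
endfacet
facet normal 0.634 -0.577 -0.514
outer loop
vertex -0.417 -3.789 2.572
vertex -1.122 -4.098 2.05
vertex -0.571 -3.363 1.904
endloop
endfacet
facet normal 0.467 0.791 0.397
outer loop
vertex -0.417 -3.789 2.572
vertex -0.571 -3.363 1.904
vertex -2.478 -2.862 3.15
endloop
endfacet
facet normal 0.634 -0.577 -0.515
outer loop
vertex -0.571 -3.363 1.904
vertex -1.122 -4.098 2.05
vertex -1.14 -3.49 1.346
endloop
endfacet
facet normal 0.065 0.956 -0.284
outer loop
vertex -0.571 -3.363 1.904
vertex -1.14 -3.49 1.346
vertex -2.478 -2.862 3.15
endloop
endfacet
facet normal 0.634 -0.577 -0.515
outer loop
vertex -1.14 -3.49 1.346
vertex -1.122 -4.098 2.05
vertex -1.695 -4.075 1.318
endloop
endfacet
facet normal -0.560 0.560 -0.610
outer loop
vertex -1.14 -3.49 1.346
vertex -1.695 -4.075 1.318
vertex -2.478 -2.862 3.15
endloop
endfacet
facet normal 0.634 -0.577 -0.514
outer loop
vertex -1.695 -4.075 1.318
vertex -1.122 -4.098 2.05
vertex -1.819 -4.677 1.841
endloop
endfacet
facet normal -0.937 -0.098 -0.335
outer loop
vertex -1.695 -4.075 1.318
vertex -1.819 -4.677 1.841
vertex -2.478 -2.862 3.15
endloop
endfacet
facet normal 0.634 -0.577 -0.515
outer loop
vertex -1.819 -4.677 1.841
vertex -1.122 -4.098 2.05
vertex -1.417 -4.843 2.521
endloop
endfacet
facet normal -0.782 -0.525 0.334
outer loop
vertex -1.819 -4.677 1.841
vertex -1.417 -4.843 2.521
vertex -2.478 -2.862 3.15
endloop
endfacet
facet normal 0.634 -0.577 -0.515
outer loop
vertex -1.417 -4.843 2.521
vertex -1.122 -4.098 2.05
vertex -0.794 -4.448 2.846
endloop
endfacet
facet normal -0.213 -0.398 0.892
outer loop
vertex -1.417 -4.843 2.521
vertex -0.794 -4.448 2.846
vertex -2.478 -2.862 3.15
endloop
endfacet
facet normal 0.634 -0.577 -0.515
outer loop
vertex -0.794 -4.448 2.846
vertex -1.122 -4.098 2.05
vertex -0.417 -3.789 2.572
endloop
endfacet
facet normal 0.342 0.187 0.921
outer loop
vertex -0.794 -4.448 2.846
vertex -0.417 -3.789 2.572
vertex -2.478 -2.862 3.15
endloop
endfacet

endsolid
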